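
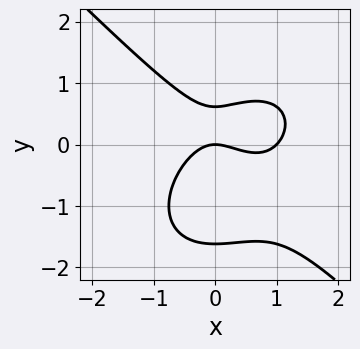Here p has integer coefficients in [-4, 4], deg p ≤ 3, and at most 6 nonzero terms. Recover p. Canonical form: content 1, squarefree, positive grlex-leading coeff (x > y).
deg p = 3.
Observable constraints: among the integer gridlines, it crosses the x-axis at x ∈ {0, 1}; one y-axis crossing is at y = 0.
These observations pin down the coefficients.

x^3 + y^3 - x^2 + y^2 - y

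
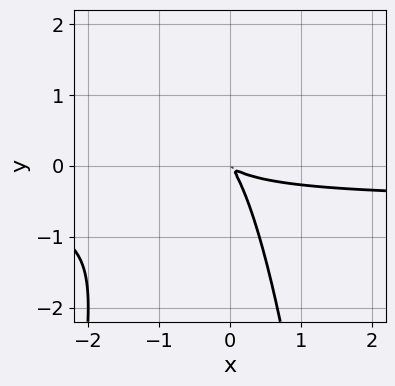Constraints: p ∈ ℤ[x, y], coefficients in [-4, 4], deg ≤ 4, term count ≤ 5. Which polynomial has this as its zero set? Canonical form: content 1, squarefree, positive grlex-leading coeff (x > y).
2*x^2*y + x^2 + 2*x*y + y^2

1. Degree: a generic line meets the curve in up to 3 points, so deg p = 3.
2. Solving for integer coefficients yields p as stated.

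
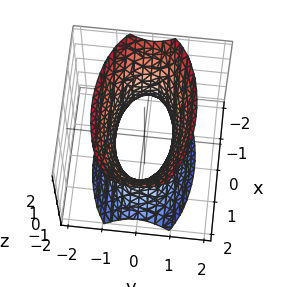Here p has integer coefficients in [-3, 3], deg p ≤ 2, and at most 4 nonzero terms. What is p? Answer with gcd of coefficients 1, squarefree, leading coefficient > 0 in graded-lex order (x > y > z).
x^2 + 3*y^2 - z^2 - 2

deg p = 2. One connected sheet with a waist; a quadric.
Symmetries: the x ↦ −x reflection is a symmetry, so x appears only in even powers; it's symmetric under y → −y, forcing even powers of y; mirror symmetry z ↦ −z ⇒ only even powers of z.
Reading off the gridlines: no z-intercept at any integer in the box.
Matching integer coefficients to the picture gives p.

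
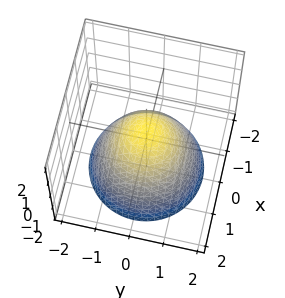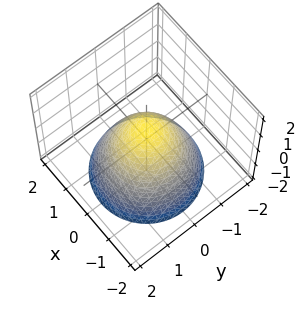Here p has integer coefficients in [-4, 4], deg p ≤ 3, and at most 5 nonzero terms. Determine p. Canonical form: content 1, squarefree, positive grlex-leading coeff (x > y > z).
3*x^2 + 3*y^2 + 3*z - 2

Degree: the shape is more complex than any degree-1 surface, so deg p = 2.
Symmetries: the surface is invariant under rotation about z: p = q(x² + y², z).
Reading off the gridlines: a circular section at z = 0 has radius between 0 and 1.
Together with the visible shape, these determine p as stated.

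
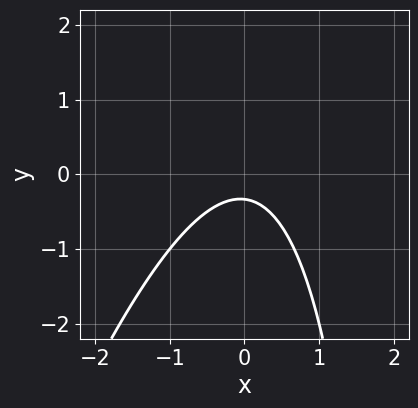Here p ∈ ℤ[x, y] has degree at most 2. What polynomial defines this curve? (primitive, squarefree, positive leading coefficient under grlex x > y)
First, the degree is 2 — no degree-1 curve has this shape.
Then, reading off the gridlines: it misses every integer gridline on the x-axis.
Finally, the integer polynomial consistent with all of this is the stated p.

3*x^2 - x*y + 3*y + 1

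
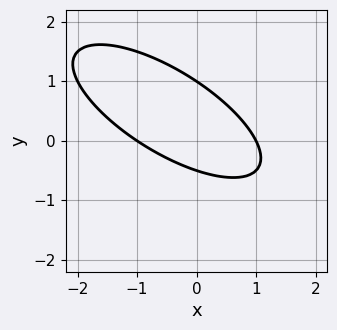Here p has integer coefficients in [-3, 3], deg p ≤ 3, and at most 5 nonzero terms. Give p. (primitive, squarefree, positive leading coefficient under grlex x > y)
x^2 + 2*x*y + 2*y^2 - y - 1

(a) deg p = 2. A generic line meets the curve in up to 2 points.
(b) From the visible intercepts: among the integer gridlines, it crosses the x-axis at x ∈ {-1, 1}; it crosses the y-axis at the gridline y = 1.
(c) Fitting integer coefficients to these (and the overall shape) gives p.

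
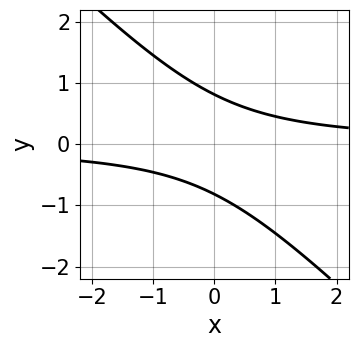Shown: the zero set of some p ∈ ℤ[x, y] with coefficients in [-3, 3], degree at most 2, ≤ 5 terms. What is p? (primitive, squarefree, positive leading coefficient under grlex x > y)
3*x*y + 3*y^2 - 2

Degree: a generic line meets the curve in up to 2 points, so deg p = 2.
From the axis intercepts and sections: it misses every integer gridline on the x-axis.
Putting this together gives p.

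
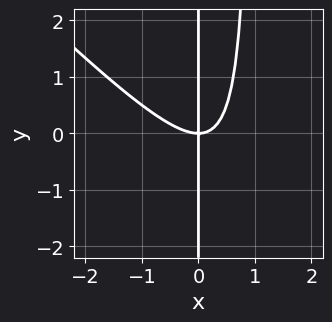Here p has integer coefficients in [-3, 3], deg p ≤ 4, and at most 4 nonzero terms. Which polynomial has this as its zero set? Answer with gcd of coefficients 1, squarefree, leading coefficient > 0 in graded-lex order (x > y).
x^3 + x^2*y - x*y

1. Degree: no degree-2 curve has this shape, so deg p = 3.
2. From the visible intercepts: the visible y-axis segment lies entirely on the curve; one x-axis crossing is at x = 0.
3. Matching integer coefficients to the picture gives p.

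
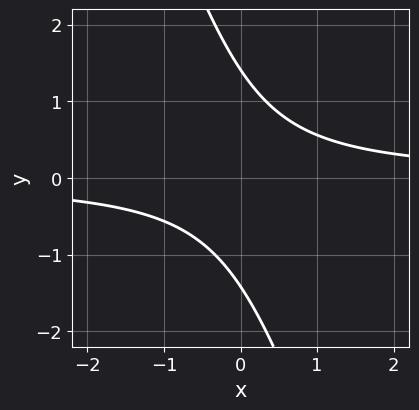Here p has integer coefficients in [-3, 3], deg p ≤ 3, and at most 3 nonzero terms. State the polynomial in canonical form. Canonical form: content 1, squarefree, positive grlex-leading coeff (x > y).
3*x*y + y^2 - 2

The degree is 2 — the shape is more complex than any degree-1 curve.
Reading off the gridlines: it misses every integer gridline on the x-axis.
Fitting integer coefficients to these (and the overall shape) gives p.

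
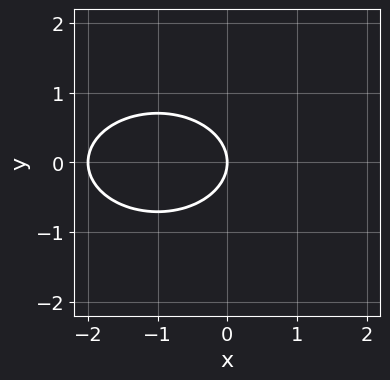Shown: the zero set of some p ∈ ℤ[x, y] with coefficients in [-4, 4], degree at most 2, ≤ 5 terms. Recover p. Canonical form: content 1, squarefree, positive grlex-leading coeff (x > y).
(a) Degree: no degree-1 curve has this shape, so deg p = 2.
(b) Symmetries: the y ↦ −y reflection is a symmetry, so y appears only in even powers.
(c) From the axis intercepts and sections: it meets the y-axis at y = 0 (among the integer gridlines); among the integer gridlines, it crosses the x-axis at x ∈ {-2, 0}.
(d) The integer polynomial consistent with all of this is the stated p.

x^2 + 2*y^2 + 2*x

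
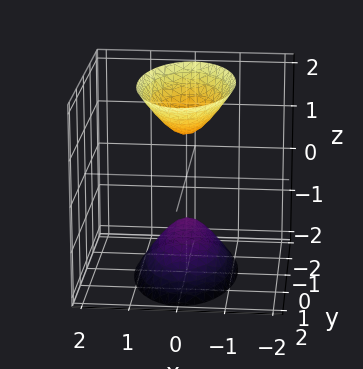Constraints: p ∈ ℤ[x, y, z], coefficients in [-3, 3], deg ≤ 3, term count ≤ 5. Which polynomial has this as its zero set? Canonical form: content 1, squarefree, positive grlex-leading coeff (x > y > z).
(a) I count 2 distinct pieces.
(b) The degree is 2 — two separate bowl-shaped sheets opening away from each other; a quadric.
(c) Symmetries: the y ↦ −y reflection is a symmetry, so y appears only in even powers; it's symmetric under z → −z, forcing even powers of z; it's symmetric under x → −x, forcing even powers of x.
(d) Observable constraints: it misses every integer gridline on the y-axis; it misses every integer gridline on the x-axis; among the integer gridlines, it crosses the z-axis at z ∈ {-1, 1}.
(e) Assembling these constraints gives the stated polynomial.

3*x^2 + y^2 - z^2 + 1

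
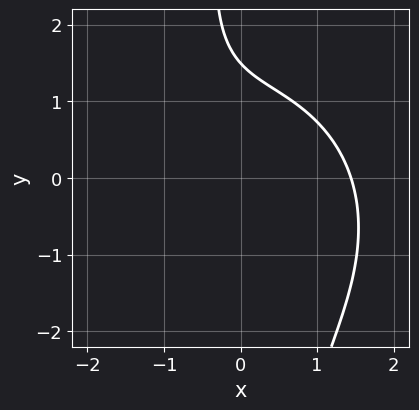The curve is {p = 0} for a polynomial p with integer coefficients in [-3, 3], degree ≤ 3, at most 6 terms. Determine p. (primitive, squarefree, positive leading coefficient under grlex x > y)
1. The degree is 3 — the shape is more complex than any degree-2 curve.
2. Putting this together gives p.

x^3 + x*y^2 + 2*y - 3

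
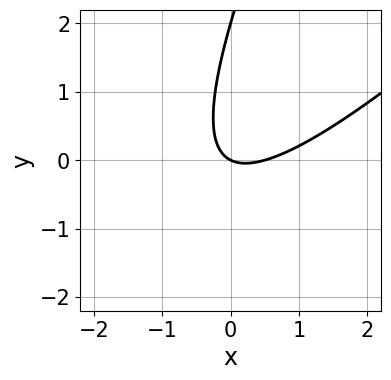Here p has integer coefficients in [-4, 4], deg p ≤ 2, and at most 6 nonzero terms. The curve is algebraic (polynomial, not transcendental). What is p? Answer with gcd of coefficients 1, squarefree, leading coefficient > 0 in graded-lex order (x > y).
2*x^2 - 3*x*y + y^2 - x - 2*y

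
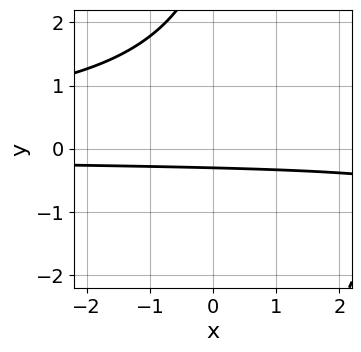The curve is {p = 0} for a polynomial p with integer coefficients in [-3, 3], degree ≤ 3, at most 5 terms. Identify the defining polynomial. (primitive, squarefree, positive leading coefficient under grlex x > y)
deg p = 3. No degree-2 curve has this shape.
Observable constraints: it misses every integer gridline on the x-axis.
Fitting integer coefficients to these (and the overall shape) gives p.

x*y^2 - y^2 + 3*y + 1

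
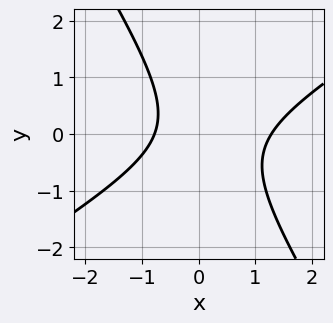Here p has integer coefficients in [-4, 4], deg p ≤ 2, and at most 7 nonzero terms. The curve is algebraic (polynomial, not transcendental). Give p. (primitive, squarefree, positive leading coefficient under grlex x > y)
2*x^2 - 2*x*y - 2*y^2 - x - 2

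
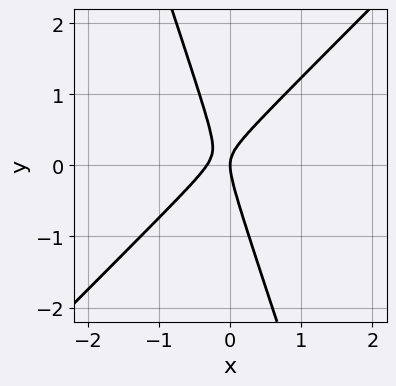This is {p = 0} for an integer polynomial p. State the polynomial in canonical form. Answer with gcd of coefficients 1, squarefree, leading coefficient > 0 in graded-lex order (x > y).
(a) The degree is 2 — a generic line meets the curve in up to 2 points.
(b) Reading off the gridlines: it crosses the x-axis at the gridline x = 0; it crosses the y-axis at the gridline y = 0.
(c) Together with the visible shape, these determine p as stated.

3*x^2 - 2*x*y - y^2 + x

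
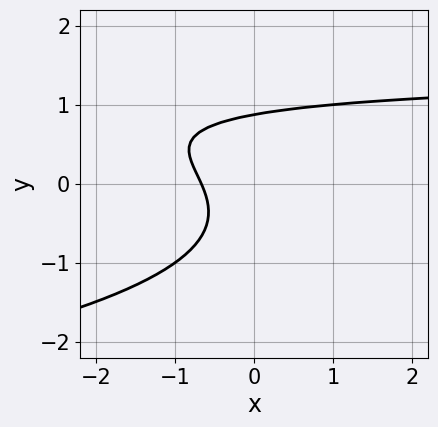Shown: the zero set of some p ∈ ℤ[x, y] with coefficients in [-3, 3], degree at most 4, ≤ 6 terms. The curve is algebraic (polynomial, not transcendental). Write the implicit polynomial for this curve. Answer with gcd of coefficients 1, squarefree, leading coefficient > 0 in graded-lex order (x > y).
3*y^3 + 2*x*y - 3*x - 2

Degree: a generic line meets the curve in up to 3 points, so deg p = 3.
Matching integer coefficients to the picture gives p.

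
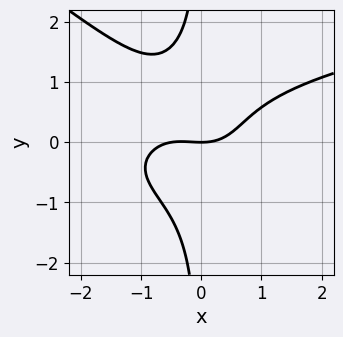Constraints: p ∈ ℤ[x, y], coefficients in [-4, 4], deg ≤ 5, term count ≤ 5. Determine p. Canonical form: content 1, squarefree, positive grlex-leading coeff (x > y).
First, deg p = 4. No degree-3 curve has this shape.
Then, from the axis intercepts and sections: one y-axis crossing is at y = 0; it crosses the x-axis at the gridline x = 0.
Finally, putting this together gives p.

2*x^2*y^2 + 3*x*y^3 - 2*x^3 - x^2 + 3*y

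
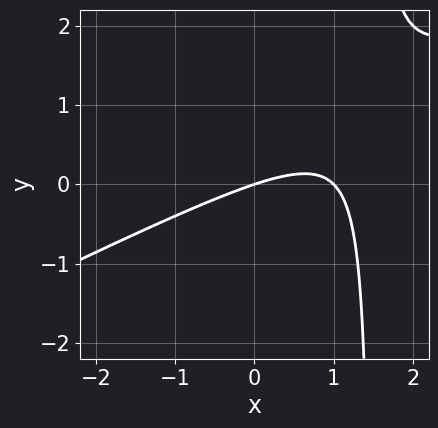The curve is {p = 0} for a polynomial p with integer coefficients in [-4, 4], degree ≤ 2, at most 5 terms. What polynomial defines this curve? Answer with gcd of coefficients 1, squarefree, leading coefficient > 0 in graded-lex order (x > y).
x^2 - 2*x*y - x + 3*y

1. deg p = 2.
2. Against the integer gridlines: the x-axis gridline crossings are at x ∈ {0, 1}; it crosses the y-axis at the gridline y = 0.
3. Together with the visible shape, these determine p as stated.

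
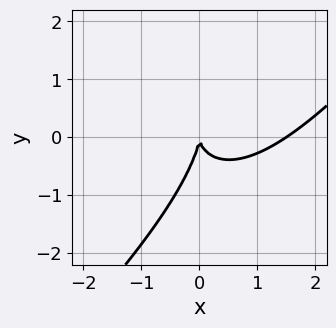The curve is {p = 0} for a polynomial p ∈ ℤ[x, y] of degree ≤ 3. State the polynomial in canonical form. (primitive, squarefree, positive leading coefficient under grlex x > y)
2*x^3 - 3*x^2*y + 2*x*y^2 - y^3 - 3*x^2

1. deg p = 3.
2. Against the integer gridlines: one y-axis crossing is at y = 0; one x-axis crossing is at x = 0.
3. Solving for integer coefficients yields p as stated.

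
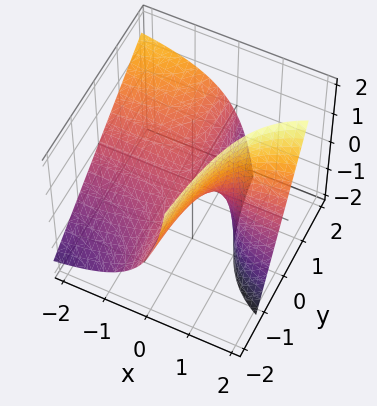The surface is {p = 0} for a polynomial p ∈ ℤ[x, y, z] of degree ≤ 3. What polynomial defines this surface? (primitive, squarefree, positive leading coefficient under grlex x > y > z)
x*y - x*z + z

(a) deg p = 2. A generic line meets the surface in up to 2 points.
(b) Observable constraints: every point of the y-axis in the box is on the surface; one z-axis crossing is at z = 0.
(c) Together with the visible shape, these determine p as stated. Check: (-2, 0, 0) on the x-axis lies on the surface, and p(-2, 0, 0) = 0. ✓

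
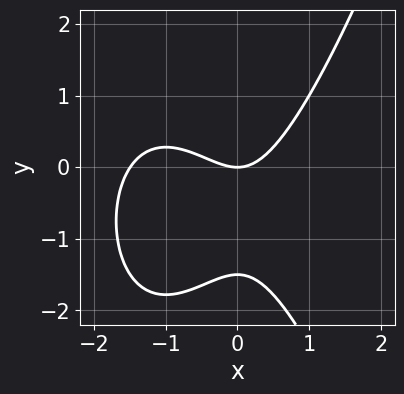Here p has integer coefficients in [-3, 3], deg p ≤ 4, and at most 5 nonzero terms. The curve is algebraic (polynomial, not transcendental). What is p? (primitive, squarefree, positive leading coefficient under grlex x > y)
1. deg p = 3.
2. Against the integer gridlines: one x-axis crossing is at x = 0; it crosses the y-axis at the gridline y = 0.
3. Matching integer coefficients to the picture gives p.

2*x^3 + 3*x^2 - 2*y^2 - 3*y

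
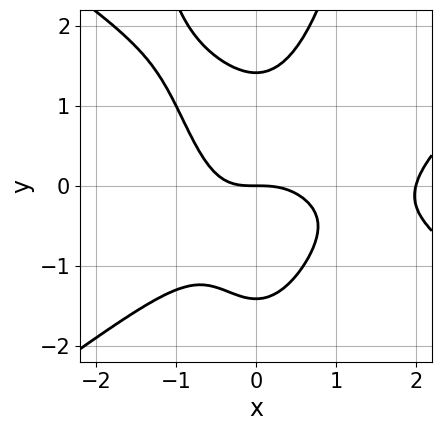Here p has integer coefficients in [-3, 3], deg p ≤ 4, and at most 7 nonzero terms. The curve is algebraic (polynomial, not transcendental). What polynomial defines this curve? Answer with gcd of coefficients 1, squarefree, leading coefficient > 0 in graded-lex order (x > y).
x^4 - 2*x^2*y^2 - 2*x^3 + y^3 - 2*y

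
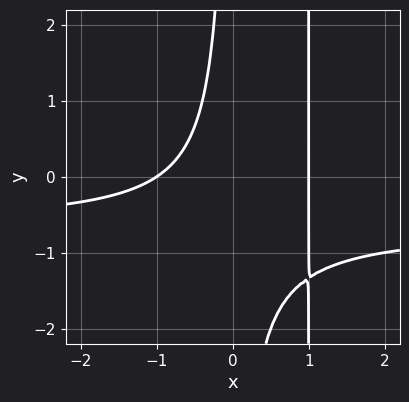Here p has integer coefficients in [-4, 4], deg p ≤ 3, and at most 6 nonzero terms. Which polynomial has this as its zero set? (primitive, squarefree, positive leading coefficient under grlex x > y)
3*x^2*y + 2*x^2 - 3*x*y - 2

1. The degree is 3 — the shape is more complex than any degree-2 curve.
2. From the axis intercepts and sections: no y-intercept at any integer in the box; the x-axis gridline crossings are at x ∈ {-1, 1}.
3. Putting this together gives p.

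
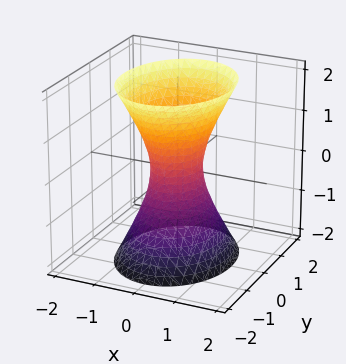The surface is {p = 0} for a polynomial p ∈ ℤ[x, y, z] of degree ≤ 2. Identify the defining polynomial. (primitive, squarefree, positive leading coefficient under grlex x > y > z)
3*x^2 + 2*y^2 - z^2 - 1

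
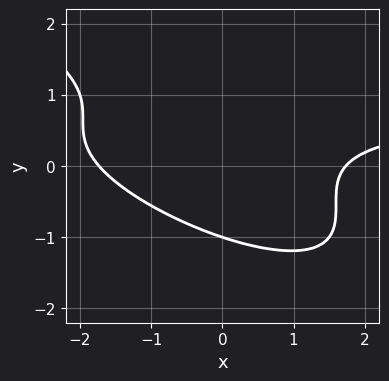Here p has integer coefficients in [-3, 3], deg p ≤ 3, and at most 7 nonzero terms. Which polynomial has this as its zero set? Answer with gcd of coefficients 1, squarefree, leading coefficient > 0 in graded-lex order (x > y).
First, deg p = 3.
Next, from the axis intercepts and sections: one y-axis crossing is at y = -1.
Finally, the integer polynomial consistent with all of this is the stated p.

x^2*y + 3*x*y^2 + 3*y^3 - x^2 + 3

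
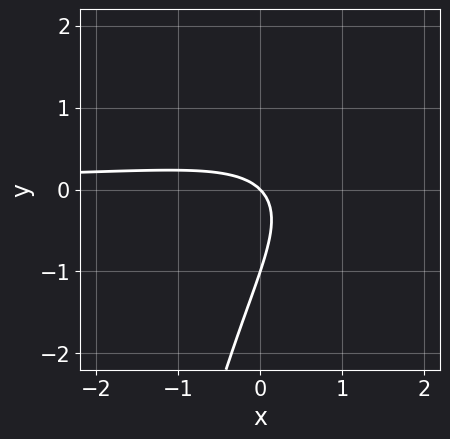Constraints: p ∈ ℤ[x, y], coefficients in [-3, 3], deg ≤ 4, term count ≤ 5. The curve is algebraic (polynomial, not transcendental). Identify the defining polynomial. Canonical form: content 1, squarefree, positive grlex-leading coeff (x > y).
(a) Degree: a generic line meets the curve in up to 3 points, so deg p = 3.
(b) Observable constraints: the y-axis gridline crossings are at y ∈ {-1, 0}; it crosses the x-axis at the gridline x = 0.
(c) Assembling these constraints gives the stated polynomial.

x^2*y - 2*x*y + y^2 + x + y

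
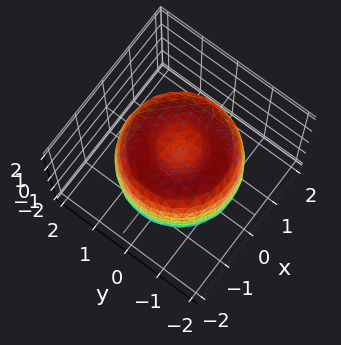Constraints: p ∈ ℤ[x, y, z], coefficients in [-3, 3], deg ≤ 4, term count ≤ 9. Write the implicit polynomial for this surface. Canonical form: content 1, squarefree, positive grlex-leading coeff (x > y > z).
(a) Degree: no degree-3 surface has this shape, so deg p = 4.
(b) By symmetry, the surface is invariant under rotation about z: p = q(x² + y², z).
(c) From the axis intercepts and sections: a circular section at z = 1 has radius between 1 and 2; the z-axis gridline crossings are at z ∈ {-1, 1}.
(d) Fitting integer coefficients to these (and the overall shape) gives p.

x^4 + 2*x^2*y^2 + y^4 - 2*x^2 - 2*y^2 + z^2 - 1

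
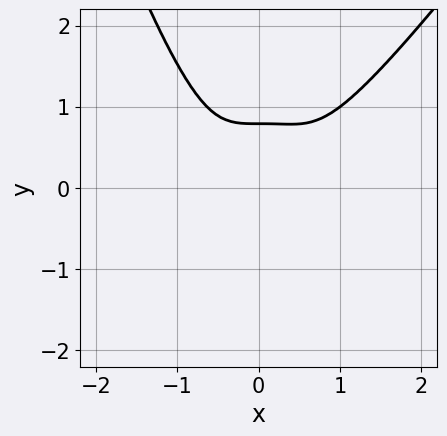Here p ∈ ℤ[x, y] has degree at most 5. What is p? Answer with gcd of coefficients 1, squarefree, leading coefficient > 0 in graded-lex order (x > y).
Degree: no degree-3 curve has this shape, so deg p = 4.
Reading off the gridlines: it misses every integer gridline on the x-axis.
The integer polynomial consistent with all of this is the stated p.

3*x^4 - 2*x^3*y - 2*y^3 + 1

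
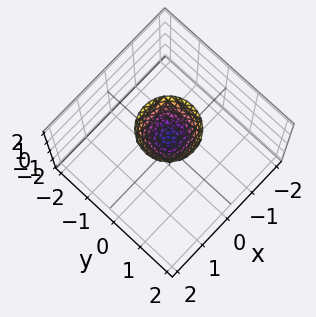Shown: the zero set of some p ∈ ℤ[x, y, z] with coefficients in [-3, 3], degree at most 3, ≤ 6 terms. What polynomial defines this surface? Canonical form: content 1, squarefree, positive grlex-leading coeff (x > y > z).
1. deg p = 2. A generic line meets the surface in up to 2 points.
2. Symmetries: rotational symmetry about the z-axis ⇒ p depends on x, y only through x² + y².
3. Checking where it meets the axes: it misses every integer gridline on the x-axis; a circular section at z = 2 has radius between 0 and 1.
4. Fitting integer coefficients to these (and the overall shape) gives p. Check: (0, 0, 1) on the z-axis lies on the surface, and p(0, 0, 1) = 0. ✓

3*x^2 + 3*y^2 - 2*z + 2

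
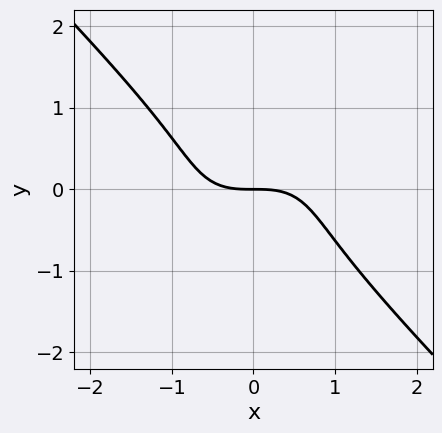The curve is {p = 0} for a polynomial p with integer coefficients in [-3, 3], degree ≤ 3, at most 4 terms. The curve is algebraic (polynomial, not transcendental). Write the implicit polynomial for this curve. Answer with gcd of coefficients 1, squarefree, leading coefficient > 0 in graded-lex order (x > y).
2*x^3 - x^2*y + 3*y^3 + 3*y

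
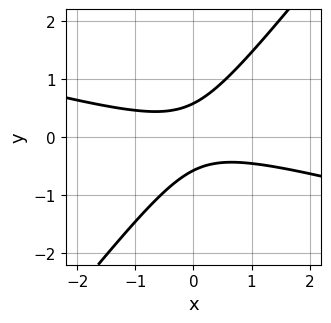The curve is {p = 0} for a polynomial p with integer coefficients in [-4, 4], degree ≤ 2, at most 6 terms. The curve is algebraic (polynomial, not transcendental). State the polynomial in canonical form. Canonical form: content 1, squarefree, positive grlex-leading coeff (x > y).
deg p = 2. A generic line meets the curve in up to 2 points.
Checking where it meets the axes: it misses every integer gridline on the x-axis.
Together with the visible shape, these determine p as stated.

x^2 + 3*x*y - 3*y^2 + 1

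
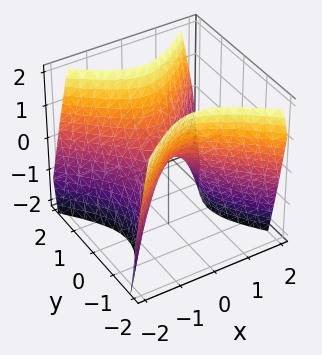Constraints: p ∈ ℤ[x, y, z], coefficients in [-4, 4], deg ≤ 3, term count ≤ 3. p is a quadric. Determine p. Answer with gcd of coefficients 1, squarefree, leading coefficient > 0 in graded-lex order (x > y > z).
3*x^2 - 3*y^2 + 2*z

First, degree: a hyperbolic paraboloid; a quadric, so deg p = 2.
Then, symmetries: mirror symmetry y ↦ −y ⇒ only even powers of y; the x ↦ −x reflection is a symmetry, so x appears only in even powers.
Then, observable constraints: it meets the x-axis at x = 0 (among the integer gridlines); one z-axis crossing is at z = 0; it crosses the y-axis at the gridline y = 0.
Finally, fitting integer coefficients to these (and the overall shape) gives p.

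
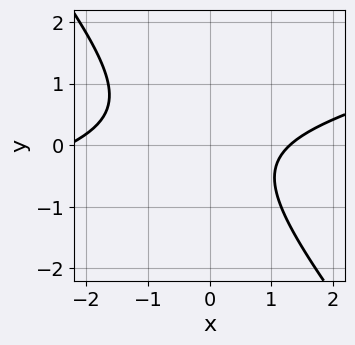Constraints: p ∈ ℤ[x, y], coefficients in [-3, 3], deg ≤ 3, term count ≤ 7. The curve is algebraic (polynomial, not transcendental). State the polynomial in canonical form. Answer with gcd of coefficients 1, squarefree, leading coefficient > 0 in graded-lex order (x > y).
x^2 - 3*x*y - 3*y^2 + x - 3

(a) deg p = 2. The shape is more complex than any degree-1 curve.
(b) From the axis intercepts and sections: it misses every integer gridline on the y-axis.
(c) Matching integer coefficients to the picture gives p.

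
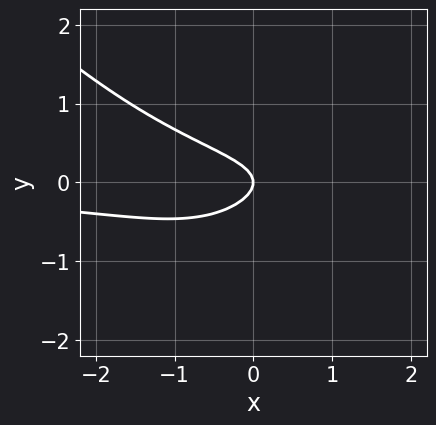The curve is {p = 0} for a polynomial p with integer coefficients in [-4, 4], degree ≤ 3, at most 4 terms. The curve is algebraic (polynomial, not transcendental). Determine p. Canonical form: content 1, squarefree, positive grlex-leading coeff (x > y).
x^2*y - y^3 - 3*y^2 - x

1. Degree: the shape is more complex than any degree-2 curve, so deg p = 3.
2. From the visible intercepts: it crosses the x-axis at the gridline x = 0; one y-axis crossing is at y = 0.
3. Fitting integer coefficients to these (and the overall shape) gives p.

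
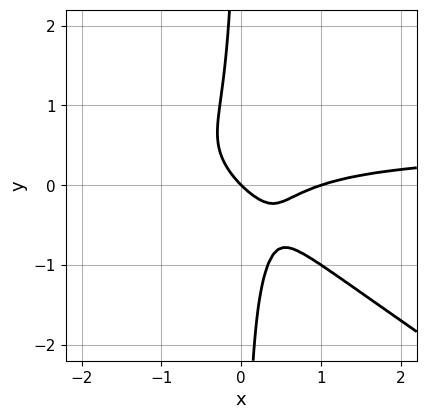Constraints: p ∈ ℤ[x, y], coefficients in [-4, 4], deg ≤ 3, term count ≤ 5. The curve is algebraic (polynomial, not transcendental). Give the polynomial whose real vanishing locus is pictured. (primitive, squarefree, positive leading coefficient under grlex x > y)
2*x^2*y + 3*x*y^2 - x^2 + x + y

deg p = 3. A generic line meets the curve in up to 3 points.
Observable constraints: among the integer gridlines, it crosses the x-axis at x ∈ {0, 1}; it meets the y-axis at y = 0 (among the integer gridlines).
Putting this together gives p.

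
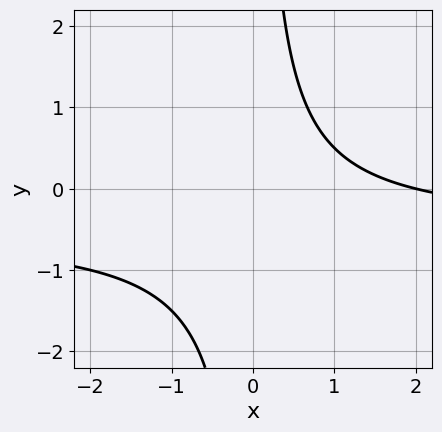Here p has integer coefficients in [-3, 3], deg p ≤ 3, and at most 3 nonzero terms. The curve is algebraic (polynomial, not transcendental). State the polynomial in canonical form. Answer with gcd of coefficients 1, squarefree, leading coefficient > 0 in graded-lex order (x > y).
2*x*y + x - 2

1. Degree: a generic line meets the curve in up to 2 points, so deg p = 2.
2. From the visible intercepts: no y-intercept at any integer in the box; one x-axis crossing is at x = 2.
3. These observations pin down the coefficients.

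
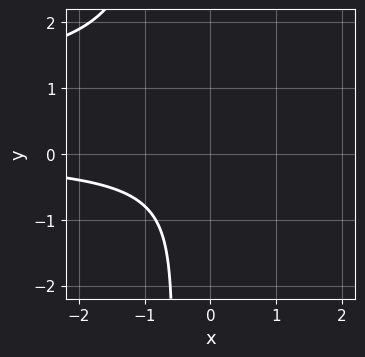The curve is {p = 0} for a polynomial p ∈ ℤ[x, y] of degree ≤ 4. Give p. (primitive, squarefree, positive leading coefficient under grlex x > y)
3*x*y^2 - 3*x*y + 2*y^2 + 3

(a) Degree: the shape is more complex than any degree-2 curve, so deg p = 3.
(b) From the visible intercepts: the curve avoids every integer y-axis point in the box; no x-intercept at any integer in the box.
(c) Together with the visible shape, these determine p as stated.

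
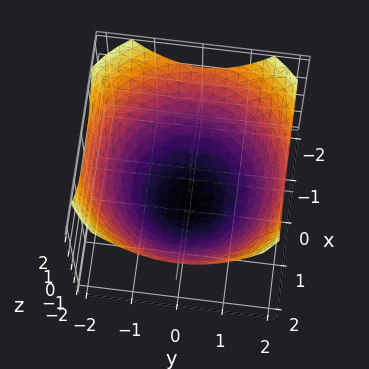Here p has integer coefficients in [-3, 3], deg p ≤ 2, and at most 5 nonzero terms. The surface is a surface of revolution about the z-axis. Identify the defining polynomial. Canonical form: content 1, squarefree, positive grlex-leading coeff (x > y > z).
x^2 + y^2 - 2*z - 3

The degree is 2 — no degree-1 surface has this shape.
Symmetry: the surface is invariant under rotation about z: p = q(x² + y², z).
Reading off the gridlines: a circular section at z = 0 has radius between 1 and 2.
Solving for integer coefficients yields p as stated.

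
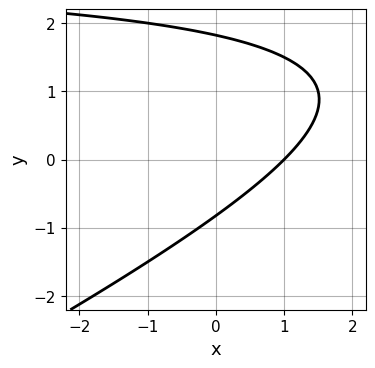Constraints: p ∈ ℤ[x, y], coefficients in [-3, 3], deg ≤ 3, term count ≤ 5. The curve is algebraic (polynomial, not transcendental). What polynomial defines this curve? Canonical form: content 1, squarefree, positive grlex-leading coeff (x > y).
(a) deg p = 2. The shape is more complex than any degree-1 curve.
(b) From the axis intercepts and sections: one x-axis crossing is at x = 1.
(c) Fitting integer coefficients to these (and the overall shape) gives p.

x*y - 2*y^2 - 3*x + 2*y + 3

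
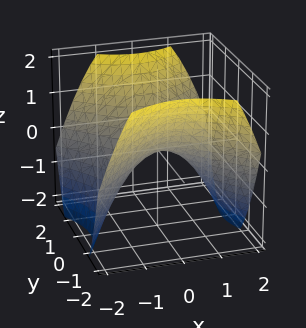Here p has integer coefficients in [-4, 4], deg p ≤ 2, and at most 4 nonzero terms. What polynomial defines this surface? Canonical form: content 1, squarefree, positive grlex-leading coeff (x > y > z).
2*x^2 - 2*y^2 + 3*z

First, deg p = 2.
Then, symmetries: it's symmetric under x → −x, forcing even powers of x; the y ↦ −y reflection is a symmetry, so y appears only in even powers.
Then, checking where it meets the axes: it meets the x-axis at x = 0 (among the integer gridlines); it crosses the y-axis at the gridline y = 0; one z-axis crossing is at z = 0.
Finally, putting this together gives p.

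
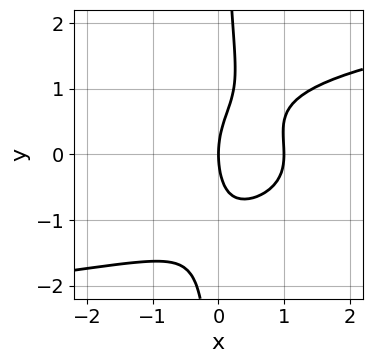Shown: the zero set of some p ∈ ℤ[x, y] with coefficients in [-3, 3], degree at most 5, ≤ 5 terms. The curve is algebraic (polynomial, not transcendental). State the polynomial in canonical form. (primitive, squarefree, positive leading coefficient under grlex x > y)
2*x*y^3 - 3*x^2 - y^2 + 3*x

1. The degree is 4 — no degree-3 curve has this shape.
2. Checking where it meets the axes: among the integer gridlines, it crosses the x-axis at x ∈ {0, 1}; one y-axis crossing is at y = 0.
3. These observations pin down the coefficients.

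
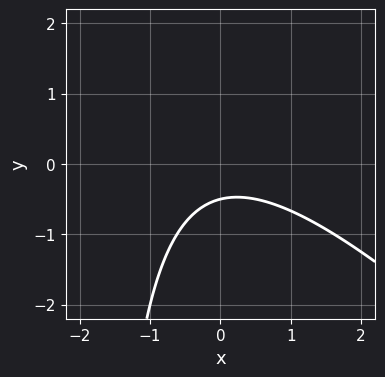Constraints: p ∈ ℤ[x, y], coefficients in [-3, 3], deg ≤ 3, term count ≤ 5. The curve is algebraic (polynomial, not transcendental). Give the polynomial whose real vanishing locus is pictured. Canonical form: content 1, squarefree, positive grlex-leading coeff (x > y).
First, degree: the shape is more complex than any degree-1 curve, so deg p = 2.
Next, checking where it meets the axes: no x-intercept at any integer in the box.
Finally, these observations pin down the coefficients.

x^2 + x*y + 2*y + 1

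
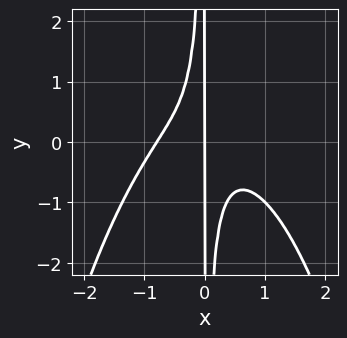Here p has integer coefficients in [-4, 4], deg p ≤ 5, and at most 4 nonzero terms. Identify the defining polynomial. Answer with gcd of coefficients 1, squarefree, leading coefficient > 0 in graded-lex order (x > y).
(a) The degree is 4 — no degree-3 curve has this shape.
(b) From the visible intercepts: one x-axis crossing is at x = 0; the visible y-axis segment lies entirely on the curve.
(c) These observations pin down the coefficients.

2*x^4 + 3*x^2*y + x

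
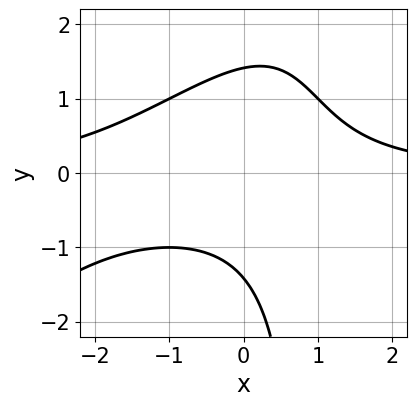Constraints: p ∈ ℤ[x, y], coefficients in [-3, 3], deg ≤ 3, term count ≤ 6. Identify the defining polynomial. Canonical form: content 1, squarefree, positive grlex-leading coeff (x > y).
x^2*y - x*y^2 + x*y + y^2 - 2

First, degree: no degree-2 curve has this shape, so deg p = 3.
Next, from the visible intercepts: the curve avoids every integer x-axis point in the box.
Finally, fitting integer coefficients to these (and the overall shape) gives p.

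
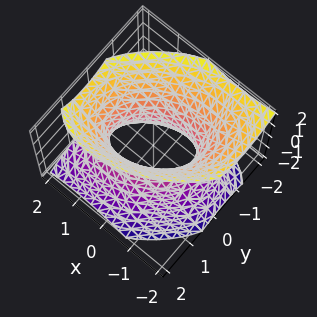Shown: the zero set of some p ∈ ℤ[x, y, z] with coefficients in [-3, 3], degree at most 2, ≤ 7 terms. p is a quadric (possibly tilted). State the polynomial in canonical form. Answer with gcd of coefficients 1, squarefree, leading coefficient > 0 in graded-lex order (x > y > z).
First, deg p = 2.
Next, reading off the gridlines: no z-intercept at any integer in the box; among the integer gridlines, it crosses the x-axis at x ∈ {-1, 1}.
Finally, assembling these constraints gives the stated polynomial.

2*x^2 - 2*x*y + 3*y^2 + y*z - 2*z^2 - 2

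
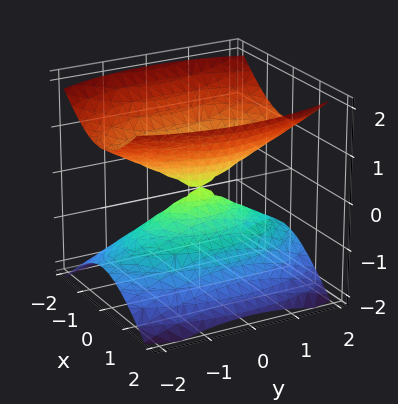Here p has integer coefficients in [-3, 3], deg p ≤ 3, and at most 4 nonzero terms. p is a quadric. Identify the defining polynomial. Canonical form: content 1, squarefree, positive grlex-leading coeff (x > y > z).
3*x^2 + y^2 - 3*z^2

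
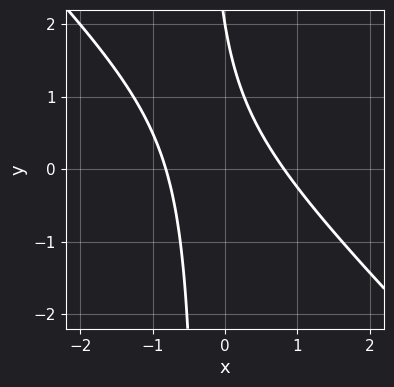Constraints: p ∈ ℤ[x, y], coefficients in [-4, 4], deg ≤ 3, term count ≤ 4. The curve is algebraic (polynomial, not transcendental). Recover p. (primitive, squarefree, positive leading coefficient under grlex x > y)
3*x^2 + 3*x*y + y - 2

1. deg p = 2.
2. Checking where it meets the axes: one y-axis crossing is at y = 2.
3. Matching integer coefficients to the picture gives p.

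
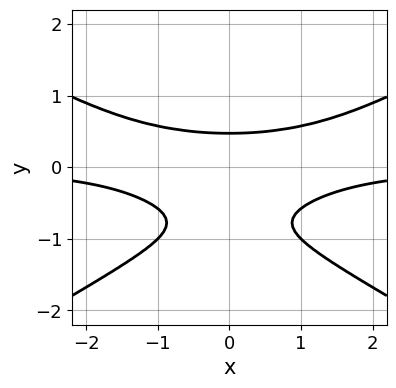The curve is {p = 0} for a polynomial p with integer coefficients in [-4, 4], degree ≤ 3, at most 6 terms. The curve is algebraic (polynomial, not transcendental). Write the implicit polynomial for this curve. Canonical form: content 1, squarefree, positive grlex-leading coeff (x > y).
x^2*y - 3*y^3 - 3*y^2 + 1

deg p = 3. The shape is more complex than any degree-2 curve.
Symmetries: the x ↦ −x reflection is a symmetry, so x appears only in even powers.
Checking where it meets the axes: the curve avoids every integer x-axis point in the box.
The integer polynomial consistent with all of this is the stated p.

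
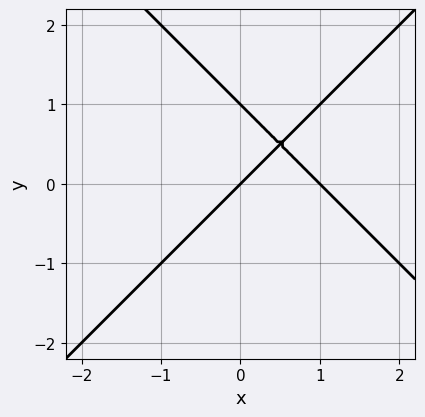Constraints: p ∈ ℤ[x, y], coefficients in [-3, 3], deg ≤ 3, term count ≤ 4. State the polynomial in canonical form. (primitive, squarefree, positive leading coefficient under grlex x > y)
(a) The degree is 2 — no degree-1 curve has this shape.
(b) Reading off the gridlines: the y-axis gridline crossings are at y ∈ {0, 1}; among the integer gridlines, it crosses the x-axis at x ∈ {0, 1}.
(c) Putting this together gives p.

x^2 - y^2 - x + y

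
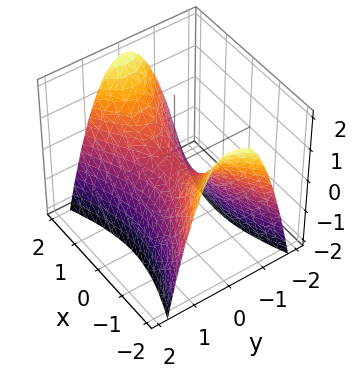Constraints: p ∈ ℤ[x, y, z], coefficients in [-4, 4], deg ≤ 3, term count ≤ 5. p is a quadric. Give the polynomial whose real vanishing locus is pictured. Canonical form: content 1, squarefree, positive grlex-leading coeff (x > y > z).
The degree is 2 — a hyperbolic paraboloid; a quadric.
Symmetries: it's symmetric under y → −y, forcing even powers of y; the x ↦ −x reflection is a symmetry, so x appears only in even powers.
From the axis intercepts and sections: one y-axis crossing is at y = 0; it meets the z-axis at z = 0 (among the integer gridlines); it meets the x-axis at x = 0 (among the integer gridlines).
Fitting integer coefficients to these (and the overall shape) gives p.

x^2 - 3*y^2 - 2*z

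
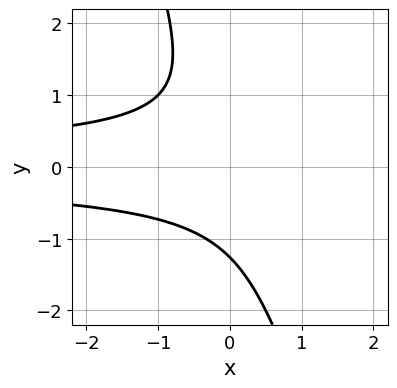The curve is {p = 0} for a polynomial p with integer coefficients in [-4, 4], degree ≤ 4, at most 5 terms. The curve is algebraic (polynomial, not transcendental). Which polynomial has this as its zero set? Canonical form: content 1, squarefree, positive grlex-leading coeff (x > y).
deg p = 3.
Checking where it meets the axes: it misses every integer gridline on the x-axis.
These observations pin down the coefficients.

3*x*y^2 + y^3 + 2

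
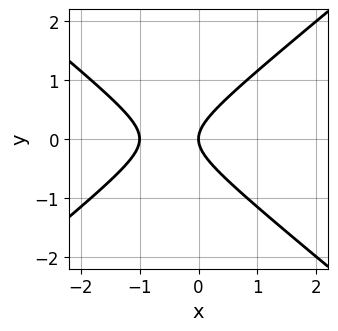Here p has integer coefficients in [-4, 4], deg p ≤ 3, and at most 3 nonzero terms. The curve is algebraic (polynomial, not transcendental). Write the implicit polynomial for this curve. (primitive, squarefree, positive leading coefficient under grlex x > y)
The degree is 2 — a generic line meets the curve in up to 2 points.
Symmetries: mirror symmetry y ↦ −y ⇒ only even powers of y.
Observable constraints: the x-axis gridline crossings are at x ∈ {-1, 0}; one y-axis crossing is at y = 0.
Fitting integer coefficients to these (and the overall shape) gives p.

2*x^2 - 3*y^2 + 2*x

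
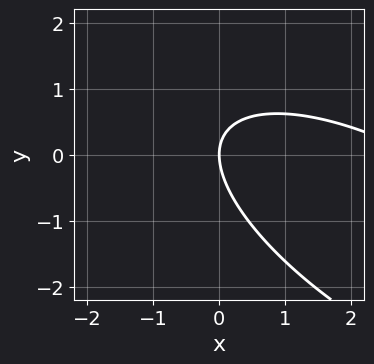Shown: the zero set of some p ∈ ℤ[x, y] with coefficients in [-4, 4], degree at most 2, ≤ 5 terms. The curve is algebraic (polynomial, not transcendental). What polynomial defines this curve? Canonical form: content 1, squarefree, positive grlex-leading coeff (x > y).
The degree is 2 — the shape is more complex than any degree-1 curve.
Against the integer gridlines: one x-axis crossing is at x = 0; it meets the y-axis at y = 0 (among the integer gridlines).
Matching integer coefficients to the picture gives p.

x^2 + 2*x*y + 2*y^2 - 3*x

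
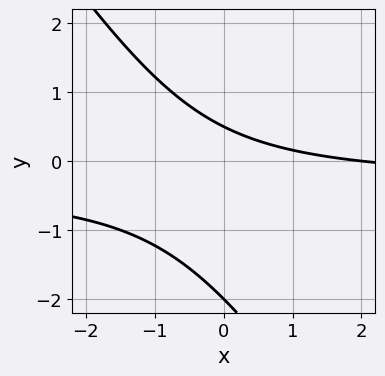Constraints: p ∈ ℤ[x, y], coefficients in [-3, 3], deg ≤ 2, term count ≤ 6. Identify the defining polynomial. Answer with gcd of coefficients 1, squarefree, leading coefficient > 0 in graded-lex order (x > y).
(a) deg p = 2.
(b) Against the integer gridlines: it crosses the y-axis at the gridline y = -2; one x-axis crossing is at x = 2.
(c) Fitting integer coefficients to these (and the overall shape) gives p.

3*x*y + 2*y^2 + x + 3*y - 2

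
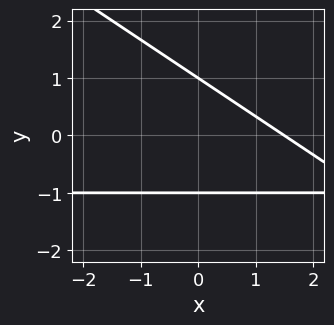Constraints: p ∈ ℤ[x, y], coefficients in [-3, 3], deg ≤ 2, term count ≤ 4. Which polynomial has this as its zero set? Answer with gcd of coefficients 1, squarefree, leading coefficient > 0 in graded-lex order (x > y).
2*x*y + 3*y^2 + 2*x - 3

(a) Degree: a generic line meets the curve in up to 2 points, so deg p = 2.
(b) Observable constraints: the y-axis gridline crossings are at y ∈ {-1, 1}.
(c) Matching integer coefficients to the picture gives p.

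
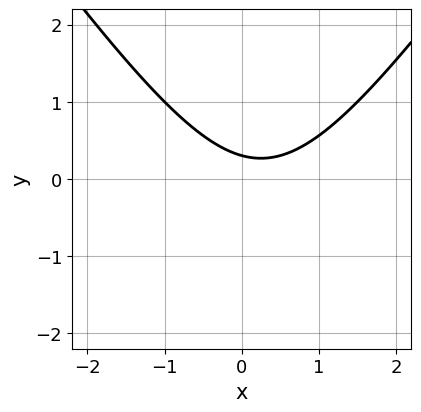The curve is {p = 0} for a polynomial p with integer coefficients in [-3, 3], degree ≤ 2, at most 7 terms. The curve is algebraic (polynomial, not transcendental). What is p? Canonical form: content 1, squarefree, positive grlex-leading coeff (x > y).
1. The degree is 2 — the shape is more complex than any degree-1 curve.
2. From the axis intercepts and sections: the curve avoids every integer x-axis point in the box.
3. Matching integer coefficients to the picture gives p.

2*x^2 - y^2 - x - 3*y + 1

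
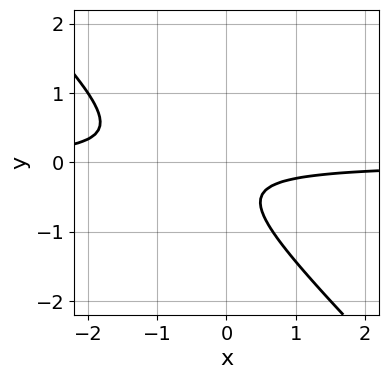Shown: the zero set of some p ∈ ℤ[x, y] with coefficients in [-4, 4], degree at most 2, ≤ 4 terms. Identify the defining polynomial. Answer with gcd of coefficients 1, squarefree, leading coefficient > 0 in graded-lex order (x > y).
3*x*y + 3*y^2 + 2*y + 1

First, degree: no degree-1 curve has this shape, so deg p = 2.
Then, observable constraints: the curve avoids every integer x-axis point in the box; it misses every integer gridline on the y-axis.
Finally, putting this together gives p.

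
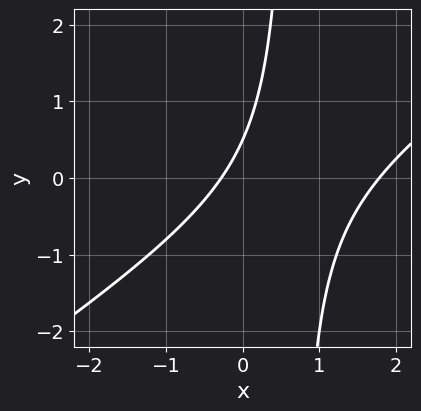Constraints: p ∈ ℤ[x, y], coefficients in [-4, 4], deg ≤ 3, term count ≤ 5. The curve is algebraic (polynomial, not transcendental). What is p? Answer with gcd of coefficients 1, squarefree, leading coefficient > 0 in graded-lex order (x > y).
2*x^2 - 3*x*y - 3*x + 2*y - 1

1. The degree is 2 — a generic line meets the curve in up to 2 points.
2. Matching integer coefficients to the picture gives p.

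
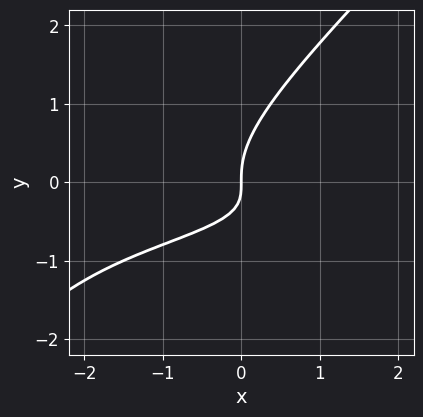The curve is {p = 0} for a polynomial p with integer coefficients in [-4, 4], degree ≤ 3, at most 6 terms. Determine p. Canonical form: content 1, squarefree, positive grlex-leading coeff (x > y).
(a) The degree is 3 — no degree-2 curve has this shape.
(b) Reading off the gridlines: it meets the x-axis at x = 0 (among the integer gridlines); it meets the y-axis at y = 0 (among the integer gridlines).
(c) These observations pin down the coefficients.

3*x*y^2 - 3*y^3 + 3*x*y + 2*x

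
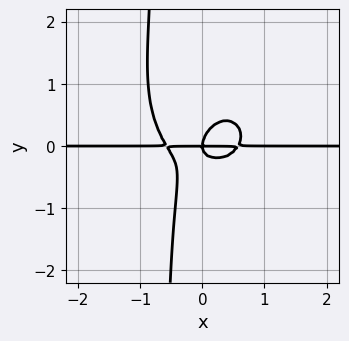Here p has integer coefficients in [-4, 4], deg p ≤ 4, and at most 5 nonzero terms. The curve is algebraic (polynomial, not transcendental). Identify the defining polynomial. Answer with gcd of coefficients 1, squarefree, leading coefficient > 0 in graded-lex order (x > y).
3*x^3*y + 3*x*y^3 - 2*x*y^2 + 2*y^3 - x*y

1. The degree is 4 — the shape is more complex than any degree-3 curve.
2. Reading off the gridlines: the visible x-axis segment lies entirely on the curve; it crosses the y-axis at the gridline y = 0.
3. Putting this together gives p.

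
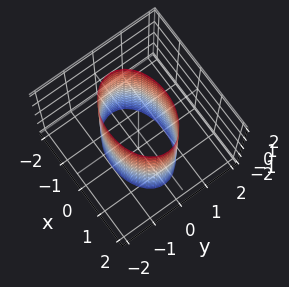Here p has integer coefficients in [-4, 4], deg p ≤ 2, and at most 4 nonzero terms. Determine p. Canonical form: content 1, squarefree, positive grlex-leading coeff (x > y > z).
x^2 + 2*y^2 - 2

1. deg p = 2. Constant cross-section along one axis; a quadric.
2. Symmetries: it's symmetric under z → −z, forcing even powers of z; mirror symmetry y ↦ −y ⇒ only even powers of y; the x ↦ −x reflection is a symmetry, so x appears only in even powers.
3. Checking where it meets the axes: the y-axis gridline crossings are at y ∈ {-1, 1}; the surface avoids every integer z-axis point in the box.
4. Together with the visible shape, these determine p as stated.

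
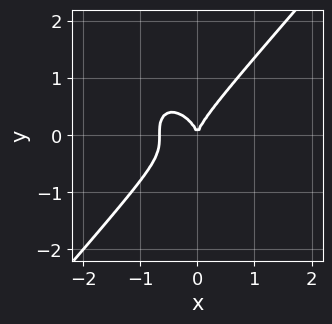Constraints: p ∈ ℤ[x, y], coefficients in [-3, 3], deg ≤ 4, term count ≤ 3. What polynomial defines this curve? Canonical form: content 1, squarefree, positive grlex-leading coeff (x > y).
3*x^3 - 2*y^3 + 2*x^2

First, deg p = 3. No degree-2 curve has this shape.
Next, observable constraints: it meets the x-axis at x = 0 (among the integer gridlines); it crosses the y-axis at the gridline y = 0.
Finally, assembling these constraints gives the stated polynomial.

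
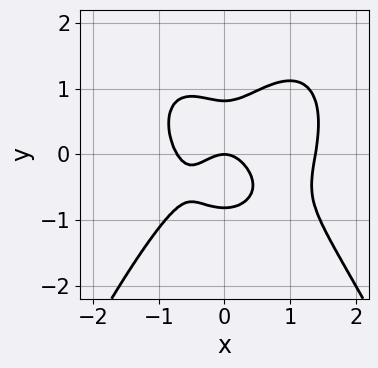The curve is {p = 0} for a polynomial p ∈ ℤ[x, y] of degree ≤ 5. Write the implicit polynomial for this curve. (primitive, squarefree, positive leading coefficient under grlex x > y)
3*x^4 - 2*x^3 + 3*y^3 - 3*x^2 - 2*y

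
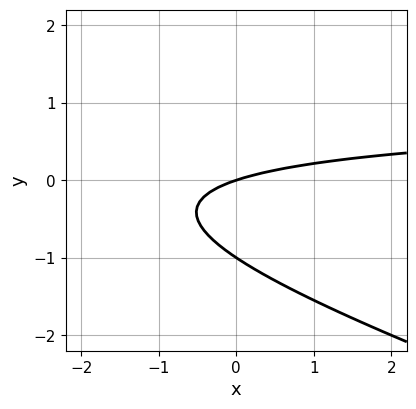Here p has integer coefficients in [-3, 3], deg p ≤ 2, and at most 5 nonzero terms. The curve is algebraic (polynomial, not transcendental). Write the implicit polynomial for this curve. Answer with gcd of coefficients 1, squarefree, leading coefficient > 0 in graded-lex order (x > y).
First, deg p = 2.
Next, against the integer gridlines: among the integer gridlines, it crosses the y-axis at y ∈ {-1, 0}; it meets the x-axis at x = 0 (among the integer gridlines).
Finally, putting this together gives p.

x*y + 3*y^2 - x + 3*y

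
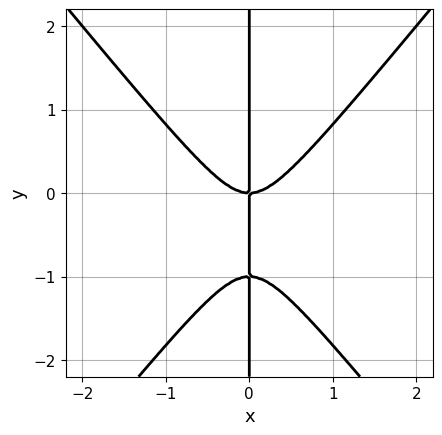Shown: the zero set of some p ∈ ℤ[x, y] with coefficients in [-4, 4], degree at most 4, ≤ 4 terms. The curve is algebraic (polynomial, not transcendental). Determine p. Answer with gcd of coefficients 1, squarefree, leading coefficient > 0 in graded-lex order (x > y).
3*x^3 - 2*x*y^2 - 2*x*y

deg p = 3. No degree-2 curve has this shape.
Checking where it meets the axes: one x-axis crossing is at x = 0; the visible y-axis segment lies entirely on the curve.
Assembling these constraints gives the stated polynomial.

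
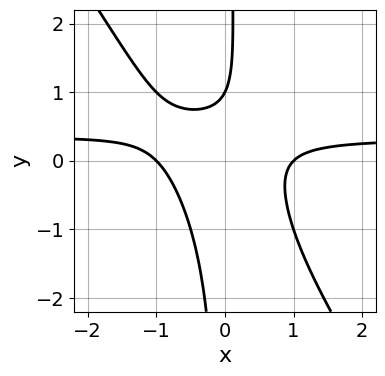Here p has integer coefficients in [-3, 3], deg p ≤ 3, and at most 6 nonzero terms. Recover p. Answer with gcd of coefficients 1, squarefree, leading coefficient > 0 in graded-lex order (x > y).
1. deg p = 3. The shape is more complex than any degree-2 curve.
2. From the axis intercepts and sections: one y-axis crossing is at y = 1; among the integer gridlines, it crosses the x-axis at x ∈ {-1, 1}.
3. The integer polynomial consistent with all of this is the stated p.

3*x^2*y + 2*x*y^2 - x^2 - y + 1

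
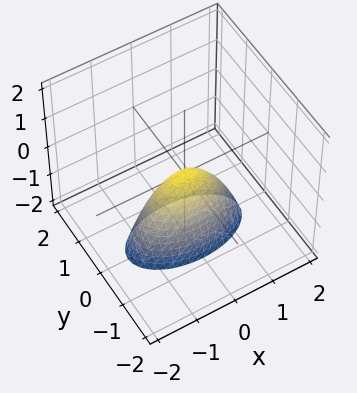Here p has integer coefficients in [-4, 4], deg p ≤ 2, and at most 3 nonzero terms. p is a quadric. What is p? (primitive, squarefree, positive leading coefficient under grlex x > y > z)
deg p = 2. A single bowl opening along one axis; a quadric.
Symmetries: the y ↦ −y reflection is a symmetry, so y appears only in even powers; mirror symmetry x ↦ −x ⇒ only even powers of x.
From the axis intercepts and sections: one z-axis crossing is at z = 0; it meets the x-axis at x = 0 (among the integer gridlines); it meets the y-axis at y = 0 (among the integer gridlines).
Solving for integer coefficients yields p as stated.

x^2 + 3*y^2 + z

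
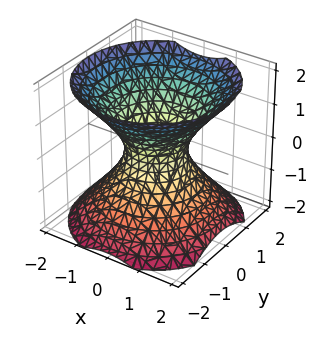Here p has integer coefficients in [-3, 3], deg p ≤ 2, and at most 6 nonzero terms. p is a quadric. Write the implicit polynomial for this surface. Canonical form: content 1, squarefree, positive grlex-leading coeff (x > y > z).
3*x^2 + 3*y^2 - 3*z^2 - 2

1. Degree: one connected sheet with a waist; a quadric, so deg p = 2.
2. By symmetry, every cross-section ⟂ z is a circle, so x, y appear only via x² + y²; the z ↦ −z reflection is a symmetry, so z appears only in even powers.
3. Observable constraints: no z-intercept at any integer in the box; a circular section at z = 1 has radius between 1 and 2.
4. The integer polynomial consistent with all of this is the stated p.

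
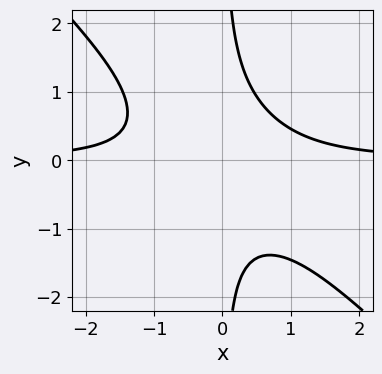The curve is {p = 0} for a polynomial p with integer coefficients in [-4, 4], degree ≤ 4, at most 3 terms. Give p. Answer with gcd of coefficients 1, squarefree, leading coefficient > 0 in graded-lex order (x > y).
(a) The degree is 3 — no degree-2 curve has this shape.
(b) Against the integer gridlines: no y-intercept at any integer in the box; no x-intercept at any integer in the box.
(c) The integer polynomial consistent with all of this is the stated p.

3*x^2*y + 3*x*y^2 - 2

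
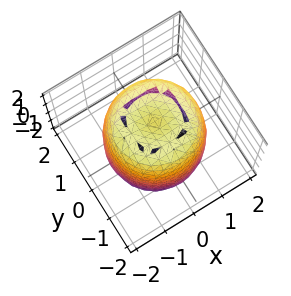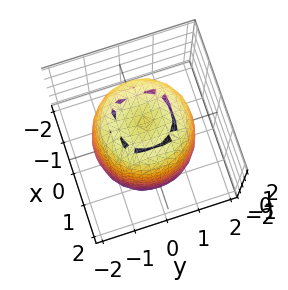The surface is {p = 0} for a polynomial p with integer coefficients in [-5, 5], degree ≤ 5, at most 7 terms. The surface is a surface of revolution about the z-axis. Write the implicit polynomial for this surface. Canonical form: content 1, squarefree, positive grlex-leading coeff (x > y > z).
2*x^4 + 4*x^2*y^2 + 2*y^4 - 3*x^2 - 3*y^2 + z^2 - 3

The degree is 4 — a generic line meets the surface in up to 4 points.
Symmetry: every cross-section ⟂ z is a circle, so x, y appear only via x² + y².
From the visible intercepts: a circular section at z = 1 has radius between 1 and 2.
These observations pin down the coefficients.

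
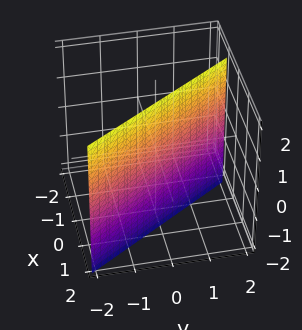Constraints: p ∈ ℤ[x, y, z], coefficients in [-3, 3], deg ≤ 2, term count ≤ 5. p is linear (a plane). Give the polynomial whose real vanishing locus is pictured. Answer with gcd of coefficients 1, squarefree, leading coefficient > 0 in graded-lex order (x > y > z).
(a) Degree: every cross-section is a straight line — this is a plane, so deg p = 1.
(b) Observable constraints: it meets the y-axis at y = 1 (among the integer gridlines); it misses every integer gridline on the z-axis.
(c) These observations pin down the coefficients.

3*x + 2*y - 2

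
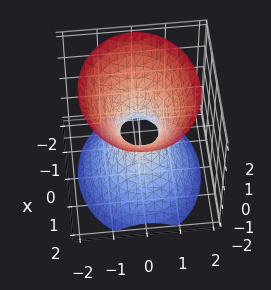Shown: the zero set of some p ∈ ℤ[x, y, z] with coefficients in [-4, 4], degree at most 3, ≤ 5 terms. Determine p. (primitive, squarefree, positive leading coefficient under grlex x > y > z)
2*x^2 + 3*y^2 - 2*z^2 - 1

deg p = 2. An hourglass — one-sheet hyperboloid; a quadric.
Symmetries: it's symmetric under z → −z, forcing even powers of z; mirror symmetry y ↦ −y ⇒ only even powers of y; mirror symmetry x ↦ −x ⇒ only even powers of x.
Against the integer gridlines: the surface avoids every integer z-axis point in the box.
The integer polynomial consistent with all of this is the stated p.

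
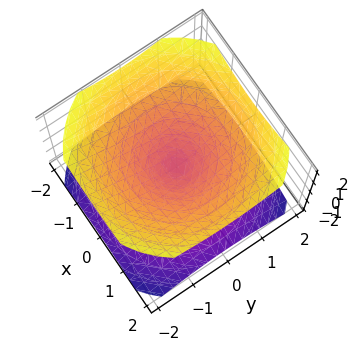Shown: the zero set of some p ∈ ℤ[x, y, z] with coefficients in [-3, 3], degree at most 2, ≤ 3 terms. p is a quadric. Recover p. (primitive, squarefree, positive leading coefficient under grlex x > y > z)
(a) I count 2 distinct pieces. Treating them together as one polynomial.
(b) The degree is 2 — two nappes meeting at a single point; a quadric.
(c) Symmetry: the surface is invariant under rotation about z: p = q(x² + y², z); the z ↦ −z reflection is a symmetry, so z appears only in even powers.
(d) Checking where it meets the axes: one z-axis crossing is at z = 0; it meets the y-axis at y = 0 (among the integer gridlines); a circular section at z = -1 has radius between 1 and 2; it crosses the x-axis at the gridline x = 0.
(e) Putting this together gives p.

2*x^2 + 2*y^2 - 3*z^2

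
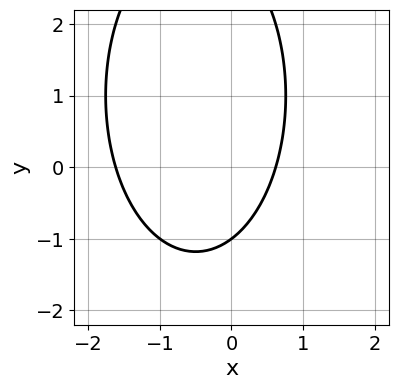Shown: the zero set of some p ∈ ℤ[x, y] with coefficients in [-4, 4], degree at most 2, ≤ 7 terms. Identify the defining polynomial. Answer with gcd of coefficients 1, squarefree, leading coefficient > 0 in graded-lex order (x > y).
1. The degree is 2 — the shape is more complex than any degree-1 curve.
2. From the visible intercepts: it meets the y-axis at y = -1 (among the integer gridlines).
3. The integer polynomial consistent with all of this is the stated p.

3*x^2 + y^2 + 3*x - 2*y - 3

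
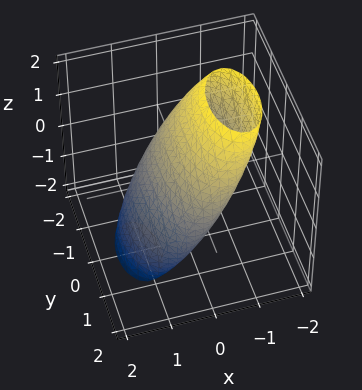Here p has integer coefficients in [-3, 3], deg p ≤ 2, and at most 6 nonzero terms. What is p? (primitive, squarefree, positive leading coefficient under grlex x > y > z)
3*x^2 + 3*x*z + y^2 + z^2 - 2

deg p = 2. The shape is more complex than any degree-1 surface.
The integer polynomial consistent with all of this is the stated p.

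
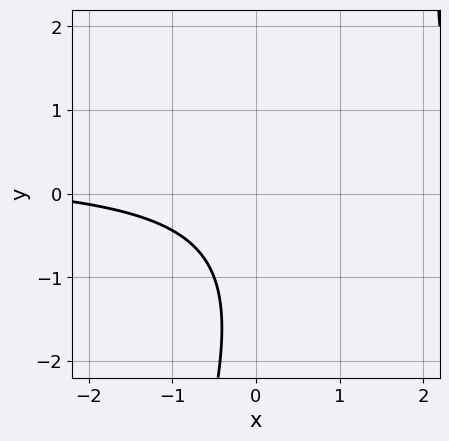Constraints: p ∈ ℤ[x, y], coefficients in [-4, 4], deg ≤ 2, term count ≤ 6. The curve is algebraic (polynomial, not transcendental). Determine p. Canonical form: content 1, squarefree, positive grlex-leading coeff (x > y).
3*x*y - y^2 - x - 2*y - 3

(a) Degree: no degree-1 curve has this shape, so deg p = 2.
(b) From the axis intercepts and sections: the curve avoids every integer x-axis point in the box; the curve avoids every integer y-axis point in the box.
(c) Together with the visible shape, these determine p as stated.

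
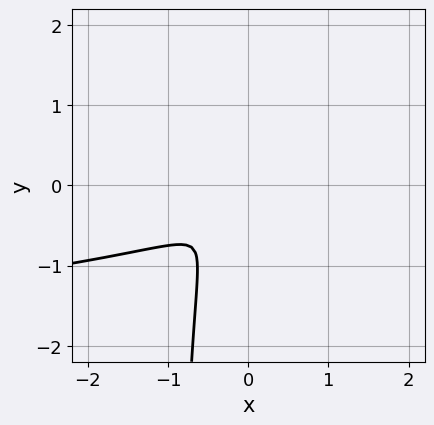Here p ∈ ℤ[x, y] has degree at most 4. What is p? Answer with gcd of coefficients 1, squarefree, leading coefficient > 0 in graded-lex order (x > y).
x^2*y + 3*x*y^2 + 3*x^2 - 3*x*y + 3*y^2

The degree is 3 — a generic line meets the curve in up to 3 points.
The integer polynomial consistent with all of this is the stated p.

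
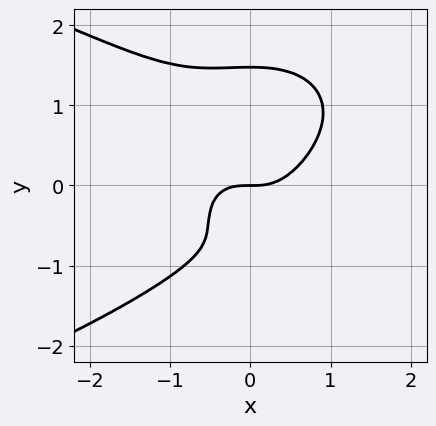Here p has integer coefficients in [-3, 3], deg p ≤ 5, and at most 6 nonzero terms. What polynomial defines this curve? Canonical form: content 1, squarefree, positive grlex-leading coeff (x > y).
x^2*y^2 + 2*y^4 + 3*x^3 - 3*y^2 - 2*y

The degree is 4 — a generic line meets the curve in up to 4 points.
Against the integer gridlines: it crosses the y-axis at the gridline y = 0; it crosses the x-axis at the gridline x = 0.
These observations pin down the coefficients.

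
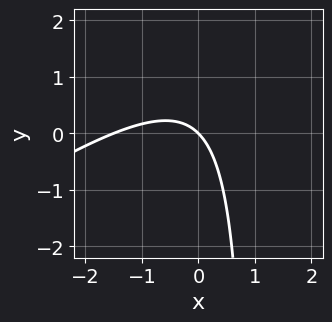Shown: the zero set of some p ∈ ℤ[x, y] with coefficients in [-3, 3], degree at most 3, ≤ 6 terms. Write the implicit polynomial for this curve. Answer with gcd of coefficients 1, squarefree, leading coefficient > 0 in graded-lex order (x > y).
2*x^2 - 3*x*y + 3*x + 3*y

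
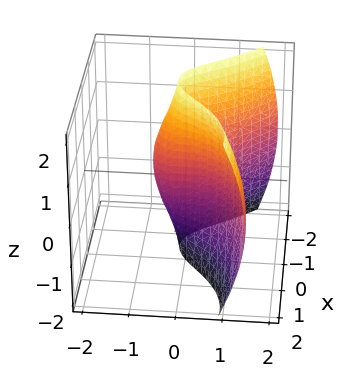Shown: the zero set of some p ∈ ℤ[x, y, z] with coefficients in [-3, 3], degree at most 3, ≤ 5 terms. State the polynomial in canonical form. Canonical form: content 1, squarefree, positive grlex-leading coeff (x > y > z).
x^3 + 2*y^3 + y*z^2 - 2*x^2 - 3*x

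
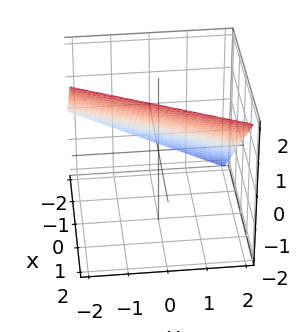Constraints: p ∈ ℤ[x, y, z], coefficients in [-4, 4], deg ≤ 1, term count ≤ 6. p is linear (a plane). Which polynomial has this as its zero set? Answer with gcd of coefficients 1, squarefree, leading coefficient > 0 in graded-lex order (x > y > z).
2*x - y - 2*z + 2

1. Degree: every cross-section is a straight line — this is a plane, so deg p = 1.
2. From the visible intercepts: it meets the z-axis at z = 1 (among the integer gridlines); it meets the y-axis at y = 2 (among the integer gridlines).
3. Matching integer coefficients to the picture gives p.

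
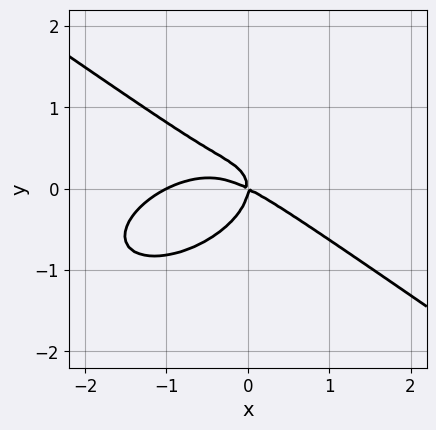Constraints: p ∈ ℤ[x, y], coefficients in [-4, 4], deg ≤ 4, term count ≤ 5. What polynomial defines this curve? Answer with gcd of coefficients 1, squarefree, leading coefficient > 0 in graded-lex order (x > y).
(a) Degree: the shape is more complex than any degree-2 curve, so deg p = 3.
(b) Against the integer gridlines: it crosses the y-axis at the gridline y = 0; the x-axis gridline crossings are at x ∈ {-1, 0}.
(c) The integer polynomial consistent with all of this is the stated p.

x^3 + 3*y^3 + x^2 + 2*x*y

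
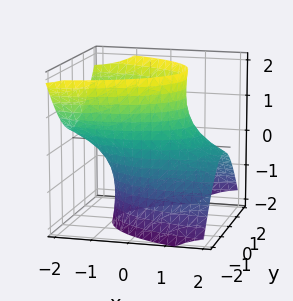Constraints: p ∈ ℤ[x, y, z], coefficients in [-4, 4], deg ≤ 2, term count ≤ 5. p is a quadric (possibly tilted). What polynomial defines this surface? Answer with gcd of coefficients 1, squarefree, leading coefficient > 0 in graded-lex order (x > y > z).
x^2 + 3*x*z + 3*y^2 - z^2 - 3

(a) The degree is 2 — no degree-1 surface has this shape.
(b) Checking where it meets the axes: among the integer gridlines, it crosses the y-axis at y ∈ {-1, 1}; the surface avoids every integer z-axis point in the box.
(c) These observations pin down the coefficients.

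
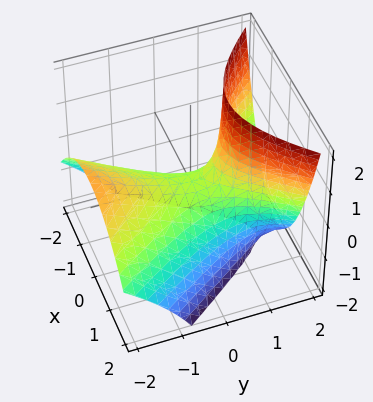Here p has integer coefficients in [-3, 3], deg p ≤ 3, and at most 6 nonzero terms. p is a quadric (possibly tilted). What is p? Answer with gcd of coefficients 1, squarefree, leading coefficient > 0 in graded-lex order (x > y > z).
2*x^2 - y^2 - 2*y*z + 2*z

The degree is 2 — the shape is more complex than any degree-1 surface.
From the visible intercepts: one x-axis crossing is at x = 0; it crosses the y-axis at the gridline y = 0; it meets the z-axis at z = 0 (among the integer gridlines).
Fitting integer coefficients to these (and the overall shape) gives p.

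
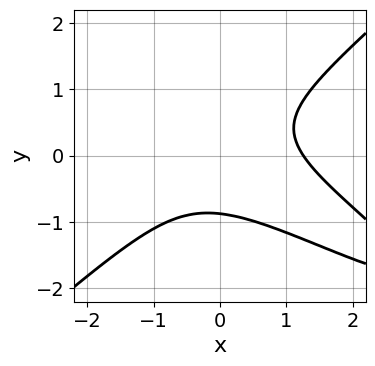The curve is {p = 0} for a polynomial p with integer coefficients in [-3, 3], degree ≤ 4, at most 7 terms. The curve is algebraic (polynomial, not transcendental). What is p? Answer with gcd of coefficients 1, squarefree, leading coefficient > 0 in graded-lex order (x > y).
x^3 + 2*x^2*y - x*y^2 - 3*y^3 - 2

First, the degree is 3 — a generic line meets the curve in up to 3 points.
Finally, matching integer coefficients to the picture gives p.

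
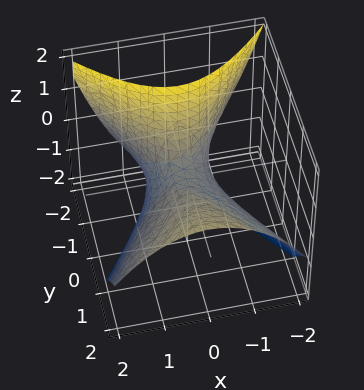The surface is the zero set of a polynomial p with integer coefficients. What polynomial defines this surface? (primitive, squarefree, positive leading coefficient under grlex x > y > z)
The degree is 2 — a generic line meets the surface in up to 2 points.
From the axis intercepts and sections: it meets the x-axis at x = 0 (among the integer gridlines); it crosses the y-axis at the gridline y = 0; one z-axis crossing is at z = 0.
Solving for integer coefficients yields p as stated.

2*x^2 - y^2 + 2*y*z + 2*z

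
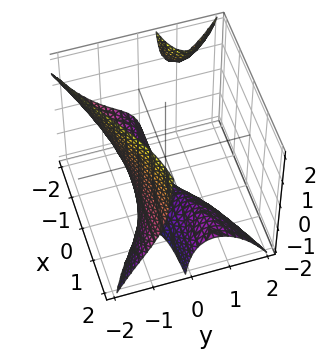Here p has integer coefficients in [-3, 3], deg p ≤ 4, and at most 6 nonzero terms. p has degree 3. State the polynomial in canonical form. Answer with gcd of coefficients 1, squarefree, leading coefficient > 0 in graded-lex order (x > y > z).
3*x*y*z + 3*y^3 + x*y + 2*z + 3

I count 2 distinct pieces.
deg p = 3.
From the axis intercepts and sections: one y-axis crossing is at y = -1; the surface avoids every integer x-axis point in the box.
Assembling these constraints gives the stated polynomial.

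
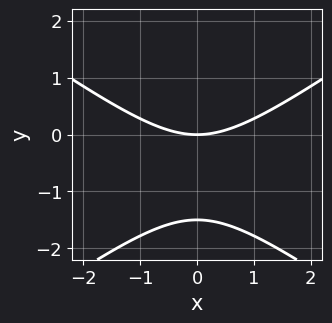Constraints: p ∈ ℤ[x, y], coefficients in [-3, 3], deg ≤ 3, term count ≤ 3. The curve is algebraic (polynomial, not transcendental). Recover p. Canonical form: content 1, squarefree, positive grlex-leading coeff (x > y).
Degree: no degree-1 curve has this shape, so deg p = 2.
Symmetries: it's symmetric under x → −x, forcing even powers of x.
Against the integer gridlines: it meets the x-axis at x = 0 (among the integer gridlines); it meets the y-axis at y = 0 (among the integer gridlines).
Together with the visible shape, these determine p as stated.

x^2 - 2*y^2 - 3*y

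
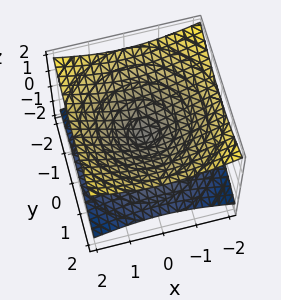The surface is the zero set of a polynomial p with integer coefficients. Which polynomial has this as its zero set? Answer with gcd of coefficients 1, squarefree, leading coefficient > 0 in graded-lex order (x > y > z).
The degree is 2 — a double cone through the origin; a quadric.
Symmetries: mirror symmetry z ↦ −z ⇒ only even powers of z; rotational symmetry about the z-axis ⇒ p depends on x, y only through x² + y².
Reading off the gridlines: one z-axis crossing is at z = 0; a circular section at z = -1 has radius between 1 and 2; one y-axis crossing is at y = 0.
Matching integer coefficients to the picture gives p.

x^2 + y^2 - 3*z^2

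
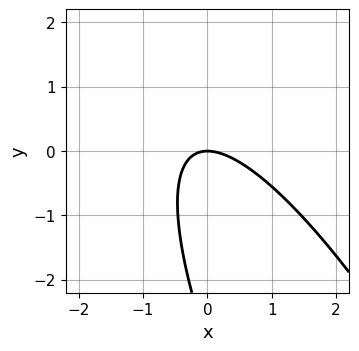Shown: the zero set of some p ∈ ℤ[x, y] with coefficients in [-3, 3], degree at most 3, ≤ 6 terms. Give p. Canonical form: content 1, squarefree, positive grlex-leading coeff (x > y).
3*x^2 + 3*x*y + y^2 + 3*y

(a) The degree is 2 — a generic line meets the curve in up to 2 points.
(b) Checking where it meets the axes: it crosses the y-axis at the gridline y = 0; one x-axis crossing is at x = 0.
(c) Assembling these constraints gives the stated polynomial.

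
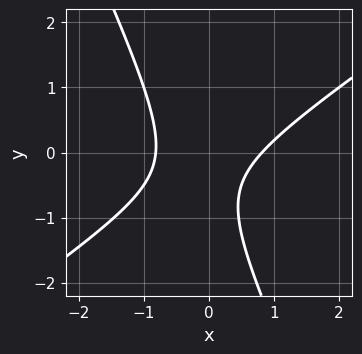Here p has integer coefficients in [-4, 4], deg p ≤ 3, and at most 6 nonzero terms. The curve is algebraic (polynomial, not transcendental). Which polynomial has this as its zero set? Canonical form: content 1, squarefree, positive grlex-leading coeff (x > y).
3*x^2 - 3*x*y - 2*y^2 - 2*y - 2

(a) The degree is 2 — no degree-1 curve has this shape.
(b) From the axis intercepts and sections: no y-intercept at any integer in the box.
(c) Matching integer coefficients to the picture gives p.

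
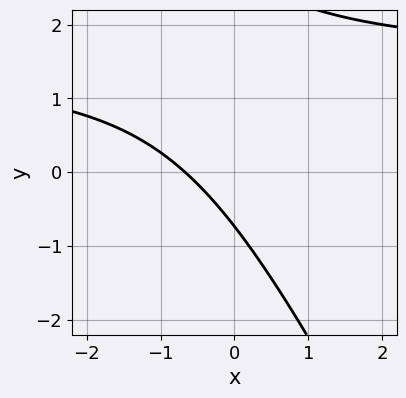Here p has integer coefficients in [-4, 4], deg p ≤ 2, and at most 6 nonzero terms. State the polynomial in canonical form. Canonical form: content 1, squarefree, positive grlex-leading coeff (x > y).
First, deg p = 2. No degree-1 curve has this shape.
Finally, the integer polynomial consistent with all of this is the stated p.

2*x*y + y^2 - 3*x - 2*y - 2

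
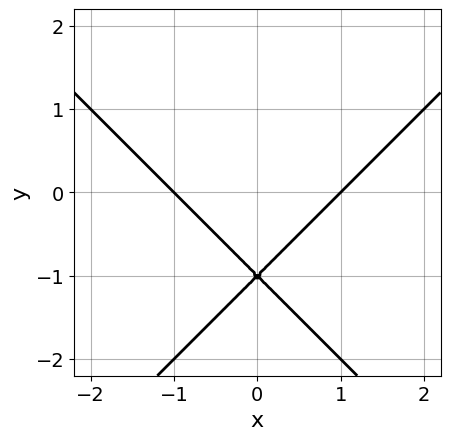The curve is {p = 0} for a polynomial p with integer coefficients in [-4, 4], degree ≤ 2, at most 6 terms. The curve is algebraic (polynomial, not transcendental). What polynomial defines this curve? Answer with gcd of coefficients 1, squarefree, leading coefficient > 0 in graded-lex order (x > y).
x^2 - y^2 - 2*y - 1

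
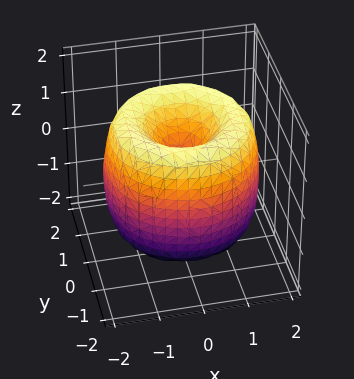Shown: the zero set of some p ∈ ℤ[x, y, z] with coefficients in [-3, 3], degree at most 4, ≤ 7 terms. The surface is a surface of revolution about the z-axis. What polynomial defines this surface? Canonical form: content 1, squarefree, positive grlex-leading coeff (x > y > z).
x^4 + 2*x^2*y^2 + y^4 - 3*x^2 - 3*y^2 + z^2

(a) Degree: the shape is more complex than any degree-3 surface, so deg p = 4.
(b) By symmetry, every cross-section ⟂ z is a circle, so x, y appear only via x² + y².
(c) From the visible intercepts: a circular section at z = 0 has radius between 1 and 2; one z-axis crossing is at z = 0; one x-axis crossing is at x = 0.
(d) Putting this together gives p.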